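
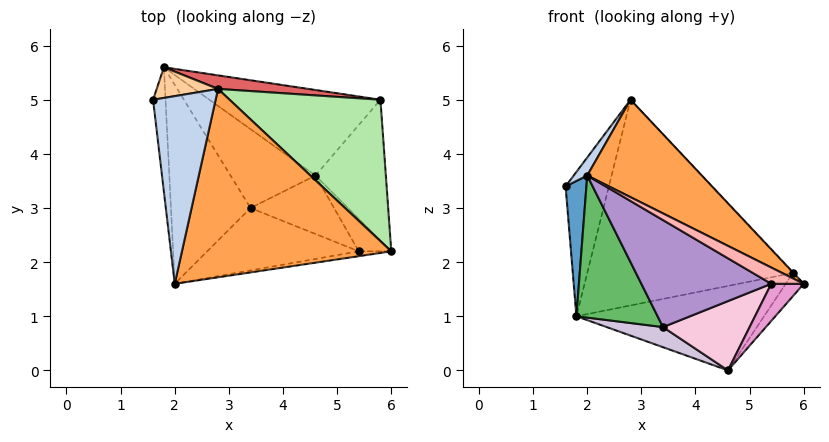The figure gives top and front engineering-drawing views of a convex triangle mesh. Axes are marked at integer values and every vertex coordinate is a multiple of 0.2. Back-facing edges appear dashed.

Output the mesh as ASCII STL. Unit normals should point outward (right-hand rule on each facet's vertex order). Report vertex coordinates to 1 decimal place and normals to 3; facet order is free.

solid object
 facet normal -0.986 -0.123 -0.113
  outer loop
   vertex 1.8 5.6 1.0
   vertex 2.0 1.6 3.6
   vertex 1.6 5.0 3.4
  endloop
 endfacet
 facet normal -0.795 -0.058 0.604
  outer loop
   vertex 2.8 5.2 5.0
   vertex 1.6 5.0 3.4
   vertex 2.0 1.6 3.6
  endloop
 endfacet
 facet normal 0.456 -0.409 0.790
  outer loop
   vertex 2.8 5.2 5.0
   vertex 2.0 1.6 3.6
   vertex 6.0 2.2 1.6
  endloop
 endfacet
 facet normal -0.403 0.895 0.190
  outer loop
   vertex 2.8 5.2 5.0
   vertex 1.8 5.6 1.0
   vertex 1.6 5.0 3.4
  endloop
 endfacet
 facet normal -0.723 -0.402 -0.562
  outer loop
   vertex 3.4 3.0 0.8
   vertex 2.0 1.6 3.6
   vertex 1.8 5.6 1.0
  endloop
 endfacet
 facet normal 0.730 0.003 0.684
  outer loop
   vertex 5.8 5.0 1.8
   vertex 2.8 5.2 5.0
   vertex 6.0 2.2 1.6
  endloop
 endfacet
 facet normal 0.135 0.989 0.065
  outer loop
   vertex 5.8 5.0 1.8
   vertex 1.8 5.6 1.0
   vertex 2.8 5.2 5.0
  endloop
 endfacet
 facet normal 0.000 -0.958 -0.287
  outer loop
   vertex 5.4 2.2 1.6
   vertex 6.0 2.2 1.6
   vertex 2.0 1.6 3.6
  endloop
 endfacet
 facet normal -0.142 -0.855 -0.499
  outer loop
   vertex 5.4 2.2 1.6
   vertex 2.0 1.6 3.6
   vertex 3.4 3.0 0.8
  endloop
 endfacet
 facet normal -0.463 -0.219 -0.859
  outer loop
   vertex 4.6 3.6 0.0
   vertex 3.4 3.0 0.8
   vertex 1.8 5.6 1.0
  endloop
 endfacet
 facet normal 0.240 0.682 -0.691
  outer loop
   vertex 4.6 3.6 0.0
   vertex 1.8 5.6 1.0
   vertex 5.8 5.0 1.8
  endloop
 endfacet
 facet normal 0.790 0.100 -0.604
  outer loop
   vertex 4.6 3.6 0.0
   vertex 5.8 5.0 1.8
   vertex 6.0 2.2 1.6
  endloop
 endfacet
 facet normal 0.000 -0.753 -0.659
  outer loop
   vertex 4.6 3.6 0.0
   vertex 6.0 2.2 1.6
   vertex 5.4 2.2 1.6
  endloop
 endfacet
 facet normal -0.048 -0.763 -0.644
  outer loop
   vertex 4.6 3.6 0.0
   vertex 5.4 2.2 1.6
   vertex 3.4 3.0 0.8
  endloop
 endfacet
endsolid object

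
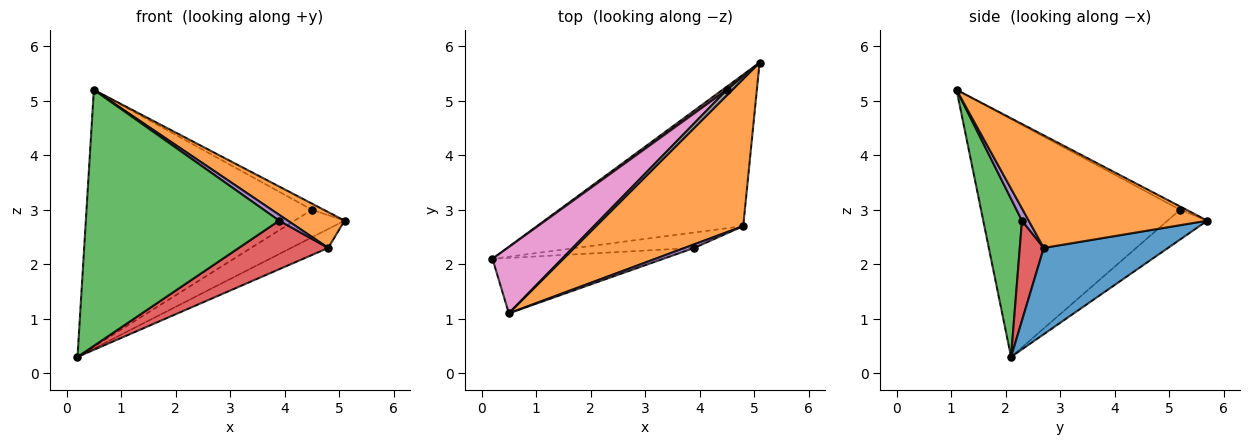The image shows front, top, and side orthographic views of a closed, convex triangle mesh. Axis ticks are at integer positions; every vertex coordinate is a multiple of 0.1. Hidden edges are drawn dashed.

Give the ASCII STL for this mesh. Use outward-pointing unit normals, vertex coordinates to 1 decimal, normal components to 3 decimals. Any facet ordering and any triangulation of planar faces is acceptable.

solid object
 facet normal 0.384 0.114 -0.916
  outer loop
   vertex 4.8 2.7 2.3
   vertex 0.2 2.1 0.3
   vertex 5.1 5.7 2.8
  endloop
 endfacet
 facet normal 0.597 -0.190 0.780
  outer loop
   vertex 4.8 2.7 2.3
   vertex 5.1 5.7 2.8
   vertex 0.5 1.1 5.2
  endloop
 endfacet
 facet normal 0.192 -0.959 -0.208
  outer loop
   vertex 3.9 2.3 2.8
   vertex 0.5 1.1 5.2
   vertex 0.2 2.1 0.3
  endloop
 endfacet
 facet normal 0.248 -0.924 -0.293
  outer loop
   vertex 3.9 2.3 2.8
   vertex 0.2 2.1 0.3
   vertex 4.8 2.7 2.3
  endloop
 endfacet
 facet normal 0.556 -0.710 0.432
  outer loop
   vertex 3.9 2.3 2.8
   vertex 4.8 2.7 2.3
   vertex 0.5 1.1 5.2
  endloop
 endfacet
 facet normal -0.619 0.780 0.091
  outer loop
   vertex 4.5 5.2 3.0
   vertex 5.1 5.7 2.8
   vertex 0.2 2.1 0.3
  endloop
 endfacet
 facet normal -0.650 0.736 0.190
  outer loop
   vertex 4.5 5.2 3.0
   vertex 0.2 2.1 0.3
   vertex 0.5 1.1 5.2
  endloop
 endfacet
 facet normal -0.374 0.695 0.614
  outer loop
   vertex 4.5 5.2 3.0
   vertex 0.5 1.1 5.2
   vertex 5.1 5.7 2.8
  endloop
 endfacet
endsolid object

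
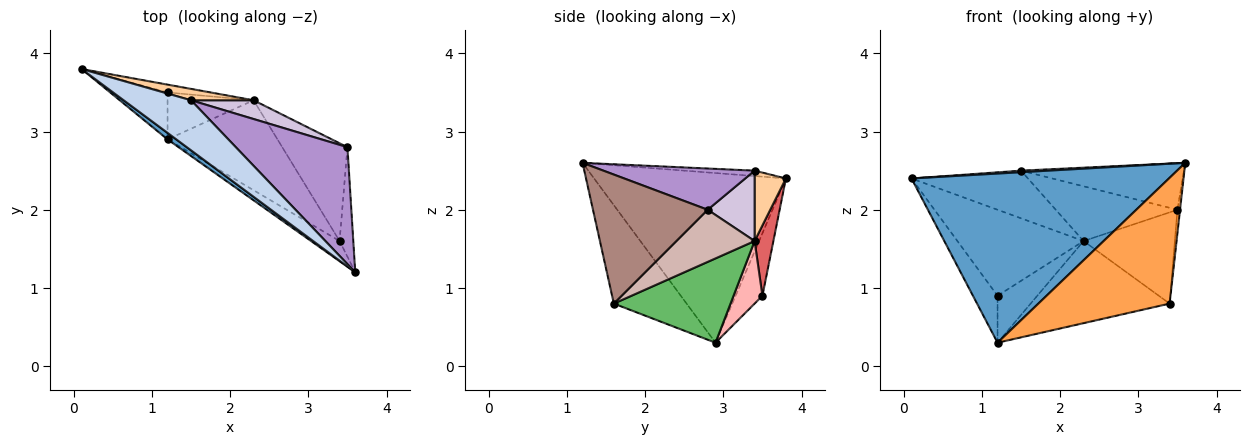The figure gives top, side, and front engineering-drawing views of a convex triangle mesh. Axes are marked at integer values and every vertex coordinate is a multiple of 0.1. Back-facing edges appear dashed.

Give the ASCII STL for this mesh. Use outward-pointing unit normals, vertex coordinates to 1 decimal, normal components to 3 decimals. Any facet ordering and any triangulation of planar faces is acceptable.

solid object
 facet normal -0.597 -0.802 0.031
  outer loop
   vertex 1.2 2.9 0.3
   vertex 3.6 1.2 2.6
   vertex 0.1 3.8 2.4
  endloop
 endfacet
 facet normal -0.080 -0.031 0.996
  outer loop
   vertex 1.5 3.4 2.5
   vertex 0.1 3.8 2.4
   vertex 3.6 1.2 2.6
  endloop
 endfacet
 facet normal -0.480 -0.866 -0.139
  outer loop
   vertex 3.4 1.6 0.8
   vertex 3.6 1.2 2.6
   vertex 1.2 2.9 0.3
  endloop
 endfacet
 facet normal 0.253 0.941 0.225
  outer loop
   vertex 2.3 3.4 1.6
   vertex 0.1 3.8 2.4
   vertex 1.5 3.4 2.5
  endloop
 endfacet
 facet normal 0.493 0.587 -0.643
  outer loop
   vertex 2.3 3.4 1.6
   vertex 3.4 1.6 0.8
   vertex 1.2 2.9 0.3
  endloop
 endfacet
 facet normal -0.611 0.560 -0.560
  outer loop
   vertex 1.2 3.5 0.9
   vertex 1.2 2.9 0.3
   vertex 0.1 3.8 2.4
  endloop
 endfacet
 facet normal 0.147 0.985 -0.090
  outer loop
   vertex 1.2 3.5 0.9
   vertex 0.1 3.8 2.4
   vertex 2.3 3.4 1.6
  endloop
 endfacet
 facet normal 0.457 0.629 -0.629
  outer loop
   vertex 1.2 3.5 0.9
   vertex 2.3 3.4 1.6
   vertex 1.2 2.9 0.3
  endloop
 endfacet
 facet normal 0.325 0.350 0.879
  outer loop
   vertex 3.5 2.8 2.0
   vertex 1.5 3.4 2.5
   vertex 3.6 1.2 2.6
  endloop
 endfacet
 facet normal 0.343 0.889 0.305
  outer loop
   vertex 3.5 2.8 2.0
   vertex 2.3 3.4 1.6
   vertex 1.5 3.4 2.5
  endloop
 endfacet
 facet normal 0.994 0.023 -0.105
  outer loop
   vertex 3.5 2.8 2.0
   vertex 3.6 1.2 2.6
   vertex 3.4 1.6 0.8
  endloop
 endfacet
 facet normal 0.505 0.589 -0.631
  outer loop
   vertex 3.5 2.8 2.0
   vertex 3.4 1.6 0.8
   vertex 2.3 3.4 1.6
  endloop
 endfacet
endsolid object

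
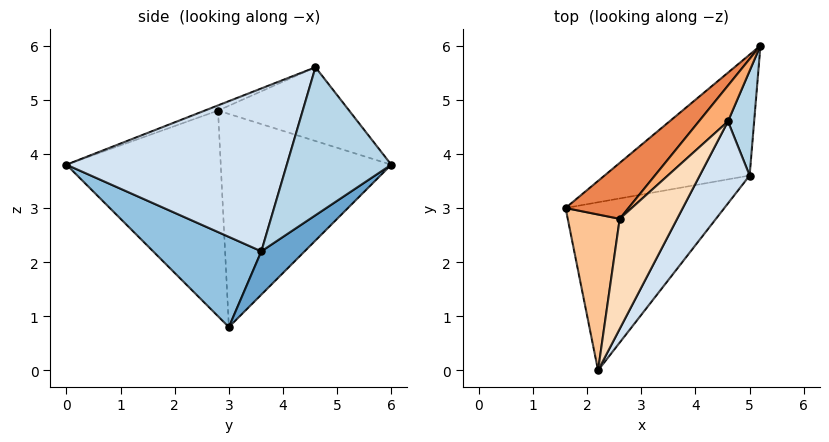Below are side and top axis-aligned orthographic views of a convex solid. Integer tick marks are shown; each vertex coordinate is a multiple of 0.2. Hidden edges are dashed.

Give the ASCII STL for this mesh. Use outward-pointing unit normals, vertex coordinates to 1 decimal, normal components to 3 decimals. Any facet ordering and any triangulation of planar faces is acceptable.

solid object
 facet normal 0.244 0.524 -0.816
  outer loop
   vertex 5.0 3.6 2.2
   vertex 1.6 3.0 0.8
   vertex 5.2 6.0 3.8
  endloop
 endfacet
 facet normal 0.391 -0.610 -0.689
  outer loop
   vertex 5.0 3.6 2.2
   vertex 2.2 0.0 3.8
   vertex 1.6 3.0 0.8
  endloop
 endfacet
 facet normal 0.966 -0.194 0.171
  outer loop
   vertex 5.0 3.6 2.2
   vertex 5.2 6.0 3.8
   vertex 4.6 4.6 5.6
  endloop
 endfacet
 facet normal 0.815 -0.523 0.250
  outer loop
   vertex 5.0 3.6 2.2
   vertex 4.6 4.6 5.6
   vertex 2.2 0.0 3.8
  endloop
 endfacet
 facet normal -0.724 0.655 0.214
  outer loop
   vertex 2.6 2.8 4.8
   vertex 5.2 6.0 3.8
   vertex 1.6 3.0 0.8
  endloop
 endfacet
 facet normal -0.702 0.657 0.277
  outer loop
   vertex 2.6 2.8 4.8
   vertex 4.6 4.6 5.6
   vertex 5.2 6.0 3.8
  endloop
 endfacet
 facet normal -0.968 0.051 0.245
  outer loop
   vertex 2.6 2.8 4.8
   vertex 1.6 3.0 0.8
   vertex 2.2 0.0 3.8
  endloop
 endfacet
 facet normal -0.085 -0.324 0.942
  outer loop
   vertex 2.6 2.8 4.8
   vertex 2.2 0.0 3.8
   vertex 4.6 4.6 5.6
  endloop
 endfacet
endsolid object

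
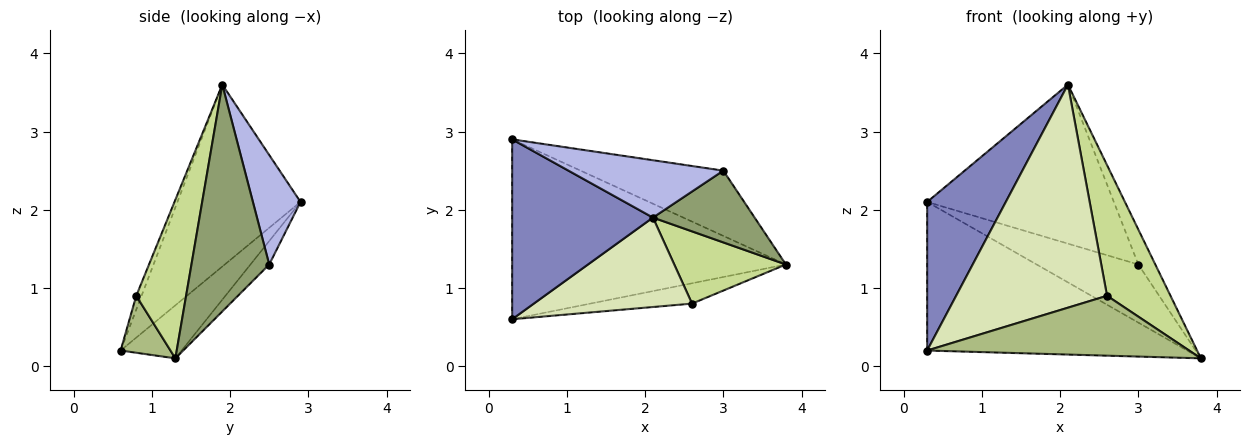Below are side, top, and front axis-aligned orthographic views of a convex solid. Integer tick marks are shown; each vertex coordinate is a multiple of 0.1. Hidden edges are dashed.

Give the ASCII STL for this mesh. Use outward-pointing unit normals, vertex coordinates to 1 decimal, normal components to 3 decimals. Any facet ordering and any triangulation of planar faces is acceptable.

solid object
 facet normal -0.148 0.630 -0.762
  outer loop
   vertex 0.3 0.6 0.2
   vertex 0.3 2.9 2.1
   vertex 3.8 1.3 0.1
  endloop
 endfacet
 facet normal -0.706 -0.451 0.546
  outer loop
   vertex 2.1 1.9 3.6
   vertex 0.3 2.9 2.1
   vertex 0.3 0.6 0.2
  endloop
 endfacet
 facet normal -0.122 0.660 -0.741
  outer loop
   vertex 3.0 2.5 1.3
   vertex 3.8 1.3 0.1
   vertex 0.3 2.9 2.1
  endloop
 endfacet
 facet normal 0.233 0.915 0.330
  outer loop
   vertex 3.0 2.5 1.3
   vertex 0.3 2.9 2.1
   vertex 2.1 1.9 3.6
  endloop
 endfacet
 facet normal 0.895 0.195 0.401
  outer loop
   vertex 3.0 2.5 1.3
   vertex 2.1 1.9 3.6
   vertex 3.8 1.3 0.1
  endloop
 endfacet
 facet normal 0.177 -0.932 -0.316
  outer loop
   vertex 2.6 0.8 0.9
   vertex 0.3 0.6 0.2
   vertex 3.8 1.3 0.1
  endloop
 endfacet
 facet normal 0.566 -0.721 0.399
  outer loop
   vertex 2.6 0.8 0.9
   vertex 3.8 1.3 0.1
   vertex 2.1 1.9 3.6
  endloop
 endfacet
 facet normal -0.033 -0.928 0.372
  outer loop
   vertex 2.6 0.8 0.9
   vertex 2.1 1.9 3.6
   vertex 0.3 0.6 0.2
  endloop
 endfacet
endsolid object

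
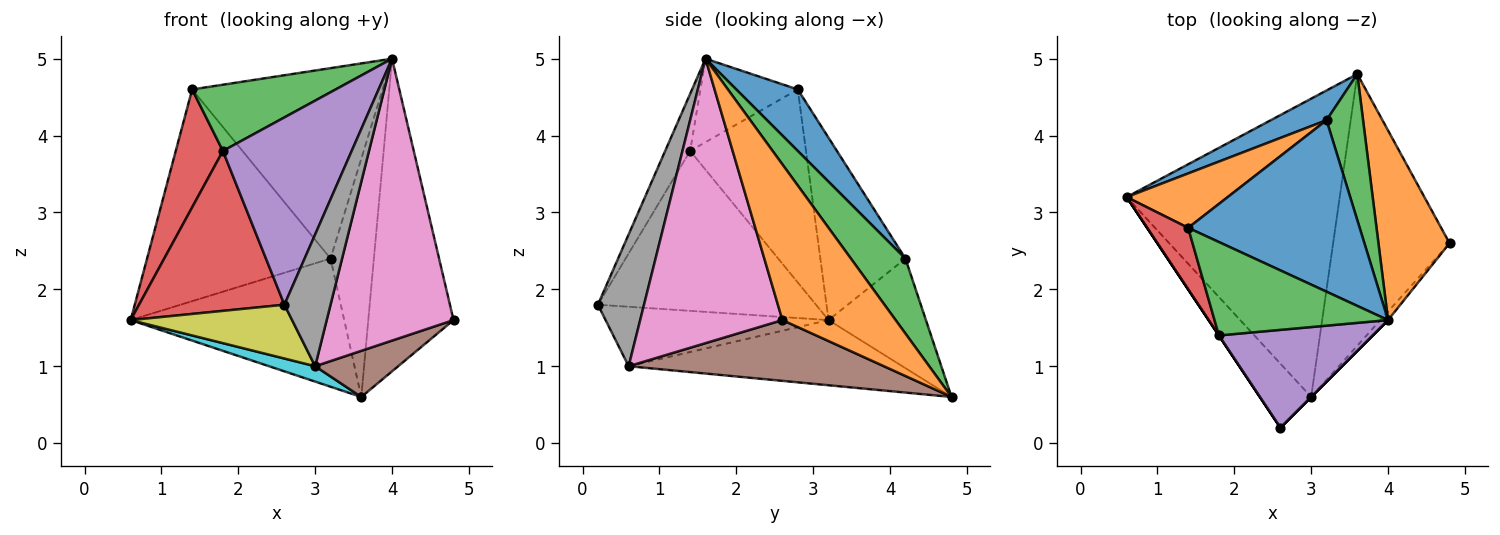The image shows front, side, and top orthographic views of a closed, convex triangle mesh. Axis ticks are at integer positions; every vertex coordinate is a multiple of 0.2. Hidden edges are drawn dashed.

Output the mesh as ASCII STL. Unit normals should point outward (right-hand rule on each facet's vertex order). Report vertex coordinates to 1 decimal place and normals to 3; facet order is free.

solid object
 facet normal -0.406 0.890 0.207
  outer loop
   vertex 3.6 4.8 0.6
   vertex 0.6 3.2 1.6
   vertex 3.2 4.2 2.4
  endloop
 endfacet
 facet normal 0.750 0.565 0.343
  outer loop
   vertex 3.6 4.8 0.6
   vertex 4.0 1.6 5.0
   vertex 4.8 2.6 1.6
  endloop
 endfacet
 facet normal 0.731 0.581 0.356
  outer loop
   vertex 3.6 4.8 0.6
   vertex 3.2 4.2 2.4
   vertex 4.0 1.6 5.0
  endloop
 endfacet
 facet normal -0.832 -0.555 0.000
  outer loop
   vertex 1.8 1.4 3.8
   vertex 0.6 3.2 1.6
   vertex 2.6 0.2 1.8
  endloop
 endfacet
 facet normal -0.169 -0.874 0.456
  outer loop
   vertex 1.8 1.4 3.8
   vertex 2.6 0.2 1.8
   vertex 4.0 1.6 5.0
  endloop
 endfacet
 facet normal 0.458 -0.149 -0.877
  outer loop
   vertex 3.0 0.6 1.0
   vertex 3.6 4.8 0.6
   vertex 4.8 2.6 1.6
  endloop
 endfacet
 facet normal 0.746 -0.665 -0.020
  outer loop
   vertex 3.0 0.6 1.0
   vertex 4.8 2.6 1.6
   vertex 4.0 1.6 5.0
  endloop
 endfacet
 facet normal 0.707 -0.707 0.000
  outer loop
   vertex 3.0 0.6 1.0
   vertex 4.0 1.6 5.0
   vertex 2.6 0.2 1.8
  endloop
 endfacet
 facet normal -0.664 -0.481 -0.572
  outer loop
   vertex 3.0 0.6 1.0
   vertex 2.6 0.2 1.8
   vertex 0.6 3.2 1.6
  endloop
 endfacet
 facet normal -0.292 -0.049 -0.955
  outer loop
   vertex 3.0 0.6 1.0
   vertex 0.6 3.2 1.6
   vertex 3.6 4.8 0.6
  endloop
 endfacet
 facet normal 0.233 0.723 0.651
  outer loop
   vertex 1.4 2.8 4.6
   vertex 4.0 1.6 5.0
   vertex 3.2 4.2 2.4
  endloop
 endfacet
 facet normal -0.410 0.884 0.227
  outer loop
   vertex 1.4 2.8 4.6
   vertex 3.2 4.2 2.4
   vertex 0.6 3.2 1.6
  endloop
 endfacet
 facet normal -0.365 -0.538 0.759
  outer loop
   vertex 1.4 2.8 4.6
   vertex 1.8 1.4 3.8
   vertex 4.0 1.6 5.0
  endloop
 endfacet
 facet normal -0.909 -0.370 0.193
  outer loop
   vertex 1.4 2.8 4.6
   vertex 0.6 3.2 1.6
   vertex 1.8 1.4 3.8
  endloop
 endfacet
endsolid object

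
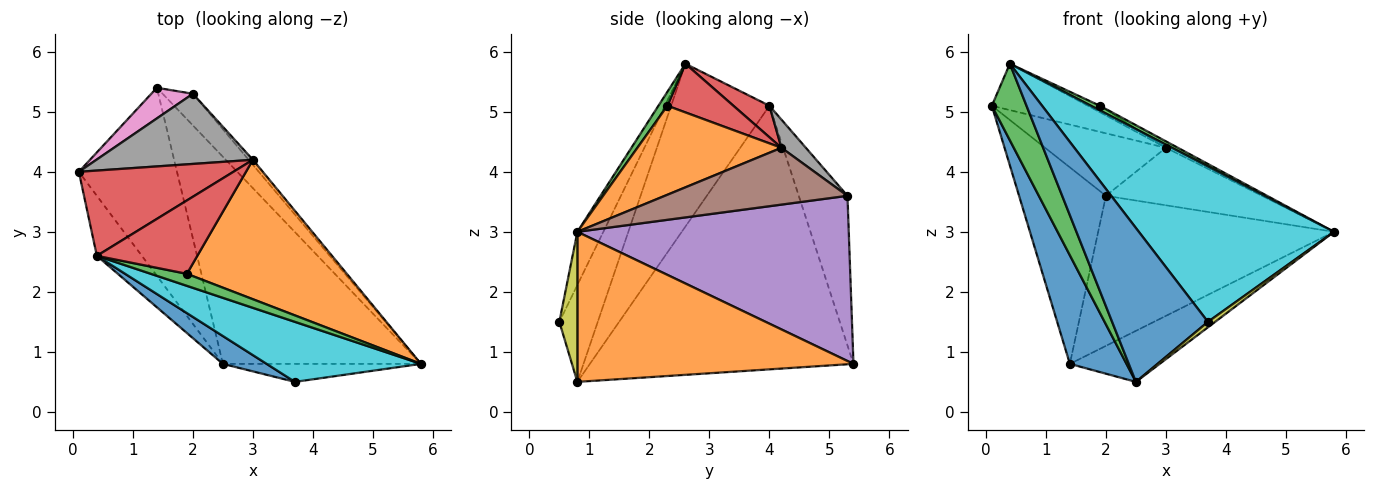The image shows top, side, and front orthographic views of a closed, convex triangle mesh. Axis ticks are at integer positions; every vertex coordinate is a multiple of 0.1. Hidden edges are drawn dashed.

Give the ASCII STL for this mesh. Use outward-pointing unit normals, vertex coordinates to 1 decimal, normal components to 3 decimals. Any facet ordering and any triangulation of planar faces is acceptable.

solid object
 facet normal -0.919 -0.197 -0.342
  outer loop
   vertex 2.5 0.8 0.5
   vertex 0.1 4.0 5.1
   vertex 1.4 5.4 0.8
  endloop
 endfacet
 facet normal 0.593 0.193 -0.782
  outer loop
   vertex 2.5 0.8 0.5
   vertex 1.4 5.4 0.8
   vertex 5.8 0.8 3.0
  endloop
 endfacet
 facet normal -0.913 -0.322 -0.252
  outer loop
   vertex 0.4 2.6 5.8
   vertex 0.1 4.0 5.1
   vertex 2.5 0.8 0.5
  endloop
 endfacet
 facet normal 0.176 0.470 0.865
  outer loop
   vertex 0.4 2.6 5.8
   vertex 3.0 4.2 4.4
   vertex 0.1 4.0 5.1
  endloop
 endfacet
 facet normal 0.748 0.650 -0.137
  outer loop
   vertex 2.0 5.3 3.6
   vertex 5.8 0.8 3.0
   vertex 1.4 5.4 0.8
  endloop
 endfacet
 facet normal 0.759 0.649 -0.057
  outer loop
   vertex 2.0 5.3 3.6
   vertex 3.0 4.2 4.4
   vertex 5.8 0.8 3.0
  endloop
 endfacet
 facet normal -0.485 0.864 0.135
  outer loop
   vertex 2.0 5.3 3.6
   vertex 1.4 5.4 0.8
   vertex 0.1 4.0 5.1
  endloop
 endfacet
 facet normal 0.133 0.659 0.740
  outer loop
   vertex 2.0 5.3 3.6
   vertex 0.1 4.0 5.1
   vertex 3.0 4.2 4.4
  endloop
 endfacet
 facet normal 0.587 -0.235 -0.775
  outer loop
   vertex 3.7 0.5 1.5
   vertex 2.5 0.8 0.5
   vertex 5.8 0.8 3.0
  endloop
 endfacet
 facet normal -0.123 -0.926 0.358
  outer loop
   vertex 3.7 0.5 1.5
   vertex 5.8 0.8 3.0
   vertex 0.4 2.6 5.8
  endloop
 endfacet
 facet normal -0.367 -0.915 0.166
  outer loop
   vertex 3.7 0.5 1.5
   vertex 0.4 2.6 5.8
   vertex 2.5 0.8 0.5
  endloop
 endfacet
 facet normal 0.486 0.040 0.873
  outer loop
   vertex 1.9 2.3 5.1
   vertex 5.8 0.8 3.0
   vertex 3.0 4.2 4.4
  endloop
 endfacet
 facet normal 0.341 -0.341 0.876
  outer loop
   vertex 1.9 2.3 5.1
   vertex 0.4 2.6 5.8
   vertex 5.8 0.8 3.0
  endloop
 endfacet
 facet normal 0.434 0.079 0.897
  outer loop
   vertex 1.9 2.3 5.1
   vertex 3.0 4.2 4.4
   vertex 0.4 2.6 5.8
  endloop
 endfacet
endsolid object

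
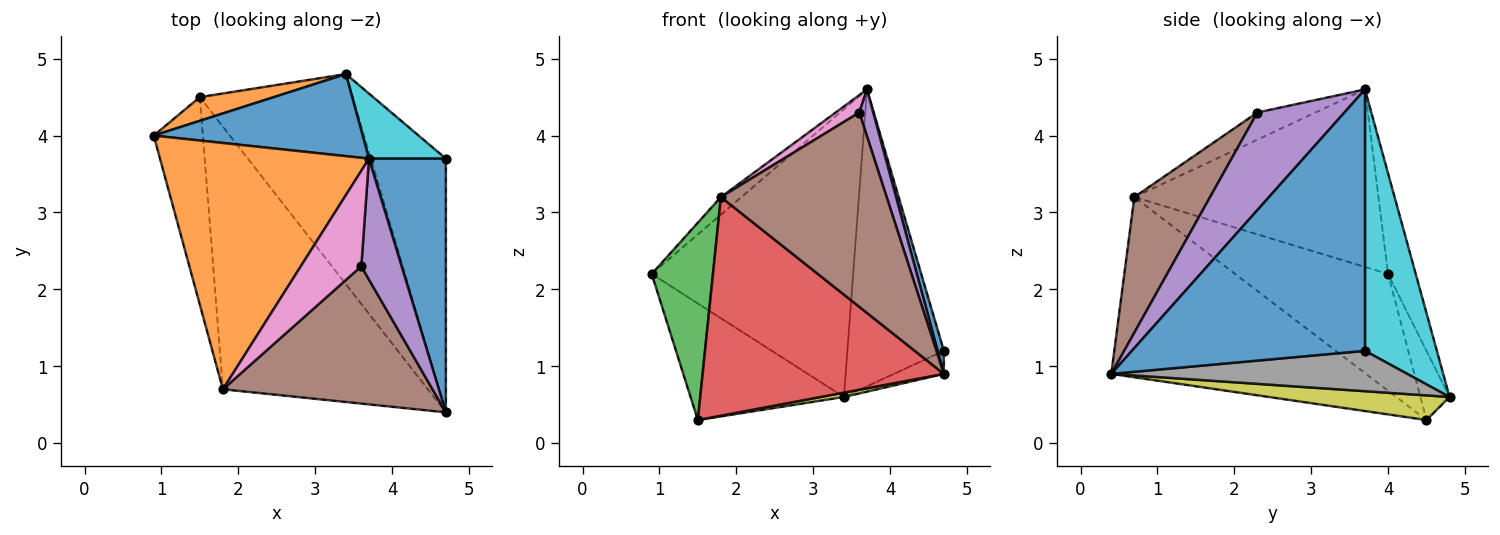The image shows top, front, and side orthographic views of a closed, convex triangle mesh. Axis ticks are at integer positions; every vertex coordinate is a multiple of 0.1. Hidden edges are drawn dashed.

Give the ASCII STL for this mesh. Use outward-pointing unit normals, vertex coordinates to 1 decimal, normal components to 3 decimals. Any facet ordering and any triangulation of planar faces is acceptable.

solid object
 facet normal 0.959 -0.026 0.282
  outer loop
   vertex 3.7 3.7 4.6
   vertex 4.7 0.4 0.9
   vertex 4.7 3.7 1.2
  endloop
 endfacet
 facet normal -0.646 0.054 0.761
  outer loop
   vertex 1.8 0.7 3.2
   vertex 3.7 3.7 4.6
   vertex 0.9 4.0 2.2
  endloop
 endfacet
 facet normal -0.865 -0.346 -0.364
  outer loop
   vertex 1.5 4.5 0.3
   vertex 1.8 0.7 3.2
   vertex 0.9 4.0 2.2
  endloop
 endfacet
 facet normal -0.560 -0.530 -0.637
  outer loop
   vertex 1.5 4.5 0.3
   vertex 4.7 0.4 0.9
   vertex 1.8 0.7 3.2
  endloop
 endfacet
 facet normal 0.914 -0.146 0.378
  outer loop
   vertex 3.6 2.3 4.3
   vertex 4.7 0.4 0.9
   vertex 3.7 3.7 4.6
  endloop
 endfacet
 facet normal 0.350 -0.765 0.541
  outer loop
   vertex 3.6 2.3 4.3
   vertex 1.8 0.7 3.2
   vertex 4.7 0.4 0.9
  endloop
 endfacet
 facet normal -0.404 -0.164 0.900
  outer loop
   vertex 3.6 2.3 4.3
   vertex 3.7 3.7 4.6
   vertex 1.8 0.7 3.2
  endloop
 endfacet
 facet normal 0.473 0.080 -0.878
  outer loop
   vertex 3.4 4.8 0.6
   vertex 4.7 3.7 1.2
   vertex 4.7 0.4 0.9
  endloop
 endfacet
 facet normal 0.159 -0.020 -0.987
  outer loop
   vertex 3.4 4.8 0.6
   vertex 4.7 0.4 0.9
   vertex 1.5 4.5 0.3
  endloop
 endfacet
 facet normal 0.588 0.790 0.173
  outer loop
   vertex 3.4 4.8 0.6
   vertex 3.7 3.7 4.6
   vertex 4.7 3.7 1.2
  endloop
 endfacet
 facet normal -0.131 0.953 0.272
  outer loop
   vertex 3.4 4.8 0.6
   vertex 0.9 4.0 2.2
   vertex 3.7 3.7 4.6
  endloop
 endfacet
 facet normal -0.183 0.963 0.196
  outer loop
   vertex 3.4 4.8 0.6
   vertex 1.5 4.5 0.3
   vertex 0.9 4.0 2.2
  endloop
 endfacet
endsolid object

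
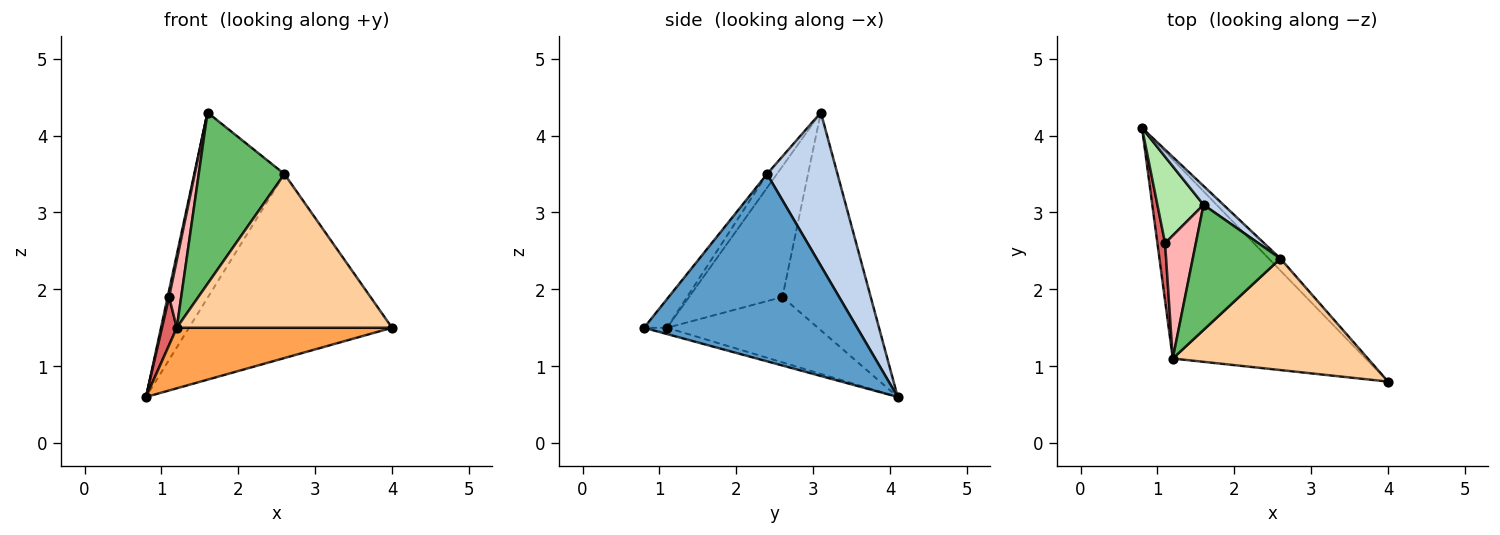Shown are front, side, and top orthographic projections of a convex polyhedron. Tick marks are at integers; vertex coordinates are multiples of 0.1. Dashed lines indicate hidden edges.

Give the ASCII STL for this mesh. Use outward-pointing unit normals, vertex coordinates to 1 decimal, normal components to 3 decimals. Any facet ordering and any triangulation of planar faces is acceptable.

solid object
 facet normal 0.723 0.689 -0.045
  outer loop
   vertex 2.6 2.4 3.5
   vertex 4.0 0.8 1.5
   vertex 0.8 4.1 0.6
  endloop
 endfacet
 facet normal 0.614 0.786 0.080
  outer loop
   vertex 2.6 2.4 3.5
   vertex 0.8 4.1 0.6
   vertex 1.6 3.1 4.3
  endloop
 endfacet
 facet normal -0.031 -0.291 -0.956
  outer loop
   vertex 1.2 1.1 1.5
   vertex 0.8 4.1 0.6
   vertex 4.0 0.8 1.5
  endloop
 endfacet
 facet normal -0.086 -0.807 0.585
  outer loop
   vertex 1.2 1.1 1.5
   vertex 4.0 0.8 1.5
   vertex 2.6 2.4 3.5
  endloop
 endfacet
 facet normal -0.093 -0.804 0.587
  outer loop
   vertex 1.2 1.1 1.5
   vertex 2.6 2.4 3.5
   vertex 1.6 3.1 4.3
  endloop
 endfacet
 facet normal -0.978 -0.016 0.207
  outer loop
   vertex 1.1 2.6 1.9
   vertex 1.6 3.1 4.3
   vertex 0.8 4.1 0.6
  endloop
 endfacet
 facet normal -0.988 -0.097 0.116
  outer loop
   vertex 1.1 2.6 1.9
   vertex 0.8 4.1 0.6
   vertex 1.2 1.1 1.5
  endloop
 endfacet
 facet normal -0.966 -0.125 0.227
  outer loop
   vertex 1.1 2.6 1.9
   vertex 1.2 1.1 1.5
   vertex 1.6 3.1 4.3
  endloop
 endfacet
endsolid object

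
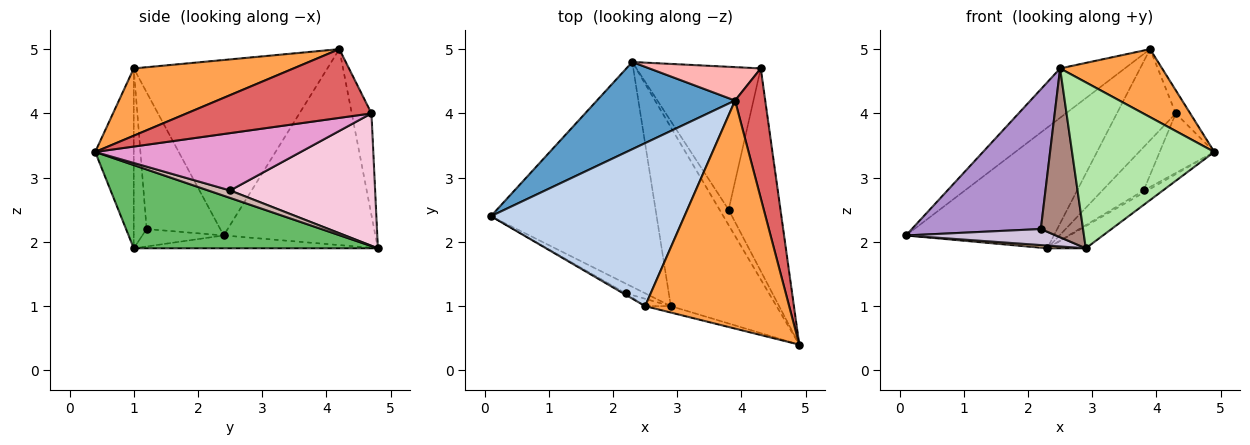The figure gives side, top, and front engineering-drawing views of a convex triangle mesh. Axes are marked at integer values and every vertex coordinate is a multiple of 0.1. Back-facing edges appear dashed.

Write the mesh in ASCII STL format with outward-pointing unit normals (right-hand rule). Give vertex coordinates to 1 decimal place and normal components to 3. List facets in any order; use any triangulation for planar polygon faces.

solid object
 facet normal -0.639 0.623 0.451
  outer loop
   vertex 2.3 4.8 1.9
   vertex 0.1 2.4 2.1
   vertex 3.9 4.2 5.0
  endloop
 endfacet
 facet normal -0.655 0.219 0.723
  outer loop
   vertex 2.5 1.0 4.7
   vertex 3.9 4.2 5.0
   vertex 0.1 2.4 2.1
  endloop
 endfacet
 facet normal 0.409 -0.261 0.875
  outer loop
   vertex 2.5 1.0 4.7
   vertex 4.9 0.4 3.4
   vertex 3.9 4.2 5.0
  endloop
 endfacet
 facet normal -0.077 -0.012 -0.997
  outer loop
   vertex 2.9 1.0 1.9
   vertex 0.1 2.4 2.1
   vertex 2.3 4.8 1.9
  endloop
 endfacet
 facet normal 0.616 0.097 -0.782
  outer loop
   vertex 2.9 1.0 1.9
   vertex 2.3 4.8 1.9
   vertex 4.9 0.4 3.4
  endloop
 endfacet
 facet normal -0.261 -0.965 -0.037
  outer loop
   vertex 2.9 1.0 1.9
   vertex 4.9 0.4 3.4
   vertex 2.5 1.0 4.7
  endloop
 endfacet
 facet normal 0.913 0.071 0.401
  outer loop
   vertex 4.3 4.7 4.0
   vertex 3.9 4.2 5.0
   vertex 4.9 0.4 3.4
  endloop
 endfacet
 facet normal -0.300 0.896 0.328
  outer loop
   vertex 4.3 4.7 4.0
   vertex 2.3 4.8 1.9
   vertex 3.9 4.2 5.0
  endloop
 endfacet
 facet normal -0.496 -0.868 -0.010
  outer loop
   vertex 2.2 1.2 2.2
   vertex 2.5 1.0 4.7
   vertex 0.1 2.4 2.1
  endloop
 endfacet
 facet normal -0.422 -0.777 -0.466
  outer loop
   vertex 2.2 1.2 2.2
   vertex 0.1 2.4 2.1
   vertex 2.9 1.0 1.9
  endloop
 endfacet
 facet normal -0.291 -0.956 -0.042
  outer loop
   vertex 2.2 1.2 2.2
   vertex 2.9 1.0 1.9
   vertex 2.5 1.0 4.7
  endloop
 endfacet
 facet normal 0.631 0.111 -0.767
  outer loop
   vertex 3.8 2.5 2.8
   vertex 4.9 0.4 3.4
   vertex 2.3 4.8 1.9
  endloop
 endfacet
 facet normal 0.728 0.193 -0.658
  outer loop
   vertex 3.8 2.5 2.8
   vertex 4.3 4.7 4.0
   vertex 4.9 0.4 3.4
  endloop
 endfacet
 facet normal 0.714 0.203 -0.670
  outer loop
   vertex 3.8 2.5 2.8
   vertex 2.3 4.8 1.9
   vertex 4.3 4.7 4.0
  endloop
 endfacet
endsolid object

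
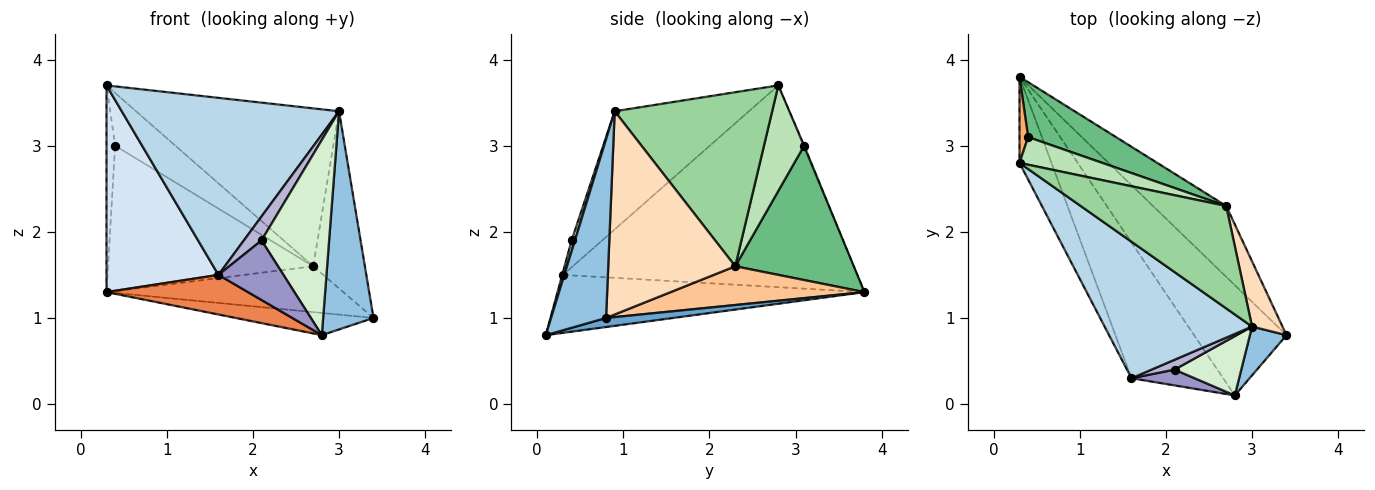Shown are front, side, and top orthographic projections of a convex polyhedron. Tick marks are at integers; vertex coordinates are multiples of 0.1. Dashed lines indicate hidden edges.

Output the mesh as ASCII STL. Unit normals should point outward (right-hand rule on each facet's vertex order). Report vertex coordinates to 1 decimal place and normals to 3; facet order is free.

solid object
 facet normal 0.096 0.197 -0.976
  outer loop
   vertex 0.3 3.8 1.3
   vertex 3.4 0.8 1.0
   vertex 2.8 0.1 0.8
  endloop
 endfacet
 facet normal 0.729 -0.668 0.149
  outer loop
   vertex 3.0 0.9 3.4
   vertex 2.8 0.1 0.8
   vertex 3.4 0.8 1.0
  endloop
 endfacet
 facet normal -0.440 -0.711 0.549
  outer loop
   vertex 1.6 0.3 1.5
   vertex 3.0 0.9 3.4
   vertex 0.3 2.8 3.7
  endloop
 endfacet
 facet normal -0.925 -0.352 -0.147
  outer loop
   vertex 1.6 0.3 1.5
   vertex 0.3 2.8 3.7
   vertex 0.3 3.8 1.3
  endloop
 endfacet
 facet normal -0.519 -0.240 -0.821
  outer loop
   vertex 1.6 0.3 1.5
   vertex 0.3 3.8 1.3
   vertex 2.8 0.1 0.8
  endloop
 endfacet
 facet normal -0.077 0.920 0.383
  outer loop
   vertex 0.4 3.1 3.0
   vertex 0.3 3.8 1.3
   vertex 0.3 2.8 3.7
  endloop
 endfacet
 facet normal 0.406 0.496 -0.767
  outer loop
   vertex 2.7 2.3 1.6
   vertex 3.4 0.8 1.0
   vertex 0.3 3.8 1.3
  endloop
 endfacet
 facet normal 0.918 0.373 0.137
  outer loop
   vertex 2.7 2.3 1.6
   vertex 3.0 0.9 3.4
   vertex 3.4 0.8 1.0
  endloop
 endfacet
 facet normal 0.475 0.823 0.311
  outer loop
   vertex 2.7 2.3 1.6
   vertex 0.3 3.8 1.3
   vertex 0.4 3.1 3.0
  endloop
 endfacet
 facet normal 0.546 0.703 0.456
  outer loop
   vertex 2.7 2.3 1.6
   vertex 0.3 2.8 3.7
   vertex 3.0 0.9 3.4
  endloop
 endfacet
 facet normal 0.509 0.763 0.400
  outer loop
   vertex 2.7 2.3 1.6
   vertex 0.4 3.1 3.0
   vertex 0.3 2.8 3.7
  endloop
 endfacet
 facet normal 0.047 -0.956 0.290
  outer loop
   vertex 2.1 0.4 1.9
   vertex 2.8 0.1 0.8
   vertex 3.0 0.9 3.4
  endloop
 endfacet
 facet normal -0.012 -0.967 0.256
  outer loop
   vertex 2.1 0.4 1.9
   vertex 1.6 0.3 1.5
   vertex 2.8 0.1 0.8
  endloop
 endfacet
 facet normal -0.118 -0.919 0.377
  outer loop
   vertex 2.1 0.4 1.9
   vertex 3.0 0.9 3.4
   vertex 1.6 0.3 1.5
  endloop
 endfacet
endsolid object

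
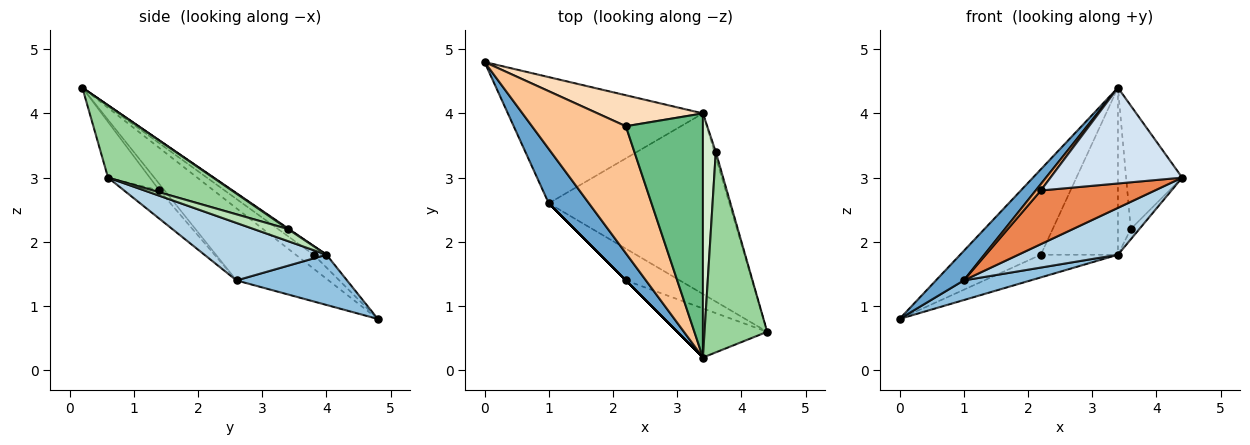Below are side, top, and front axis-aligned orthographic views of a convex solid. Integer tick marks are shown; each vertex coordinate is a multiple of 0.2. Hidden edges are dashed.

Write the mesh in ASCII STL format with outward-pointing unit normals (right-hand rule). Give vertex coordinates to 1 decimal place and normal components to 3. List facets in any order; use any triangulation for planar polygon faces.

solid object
 facet normal -0.844 -0.255 0.471
  outer loop
   vertex 1.0 2.6 1.4
   vertex 3.4 0.2 4.4
   vertex 0.0 4.8 0.8
  endloop
 endfacet
 facet normal 0.247 -0.149 -0.958
  outer loop
   vertex 3.4 4.0 1.8
   vertex 1.0 2.6 1.4
   vertex 0.0 4.8 0.8
  endloop
 endfacet
 facet normal 0.294 -0.240 -0.925
  outer loop
   vertex 3.4 4.0 1.8
   vertex 4.4 0.6 3.0
   vertex 1.0 2.6 1.4
  endloop
 endfacet
 facet normal -0.272 -0.857 -0.439
  outer loop
   vertex 2.2 1.4 2.8
   vertex 4.4 0.6 3.0
   vertex 3.4 0.2 4.4
  endloop
 endfacet
 facet normal -0.258 -0.832 -0.492
  outer loop
   vertex 2.2 1.4 2.8
   vertex 1.0 2.6 1.4
   vertex 4.4 0.6 3.0
  endloop
 endfacet
 facet normal -0.707 -0.707 0.000
  outer loop
   vertex 2.2 1.4 2.8
   vertex 3.4 0.2 4.4
   vertex 1.0 2.6 1.4
  endloop
 endfacet
 facet normal -0.123 0.554 0.824
  outer loop
   vertex 2.2 3.8 1.8
   vertex 0.0 4.8 0.8
   vertex 3.4 0.2 4.4
  endloop
 endfacet
 facet normal -0.098 0.588 0.803
  outer loop
   vertex 2.2 3.8 1.8
   vertex 3.4 4.0 1.8
   vertex 0.0 4.8 0.8
  endloop
 endfacet
 facet normal -0.094 0.562 0.822
  outer loop
   vertex 2.2 3.8 1.8
   vertex 3.4 0.2 4.4
   vertex 3.4 4.0 1.8
  endloop
 endfacet
 facet normal 0.701 0.374 0.607
  outer loop
   vertex 3.6 3.4 2.2
   vertex 3.4 0.2 4.4
   vertex 4.4 0.6 3.0
  endloop
 endfacet
 facet normal 0.963 0.241 -0.120
  outer loop
   vertex 3.6 3.4 2.2
   vertex 4.4 0.6 3.0
   vertex 3.4 4.0 1.8
  endloop
 endfacet
 facet normal 0.043 0.564 0.825
  outer loop
   vertex 3.6 3.4 2.2
   vertex 3.4 4.0 1.8
   vertex 3.4 0.2 4.4
  endloop
 endfacet
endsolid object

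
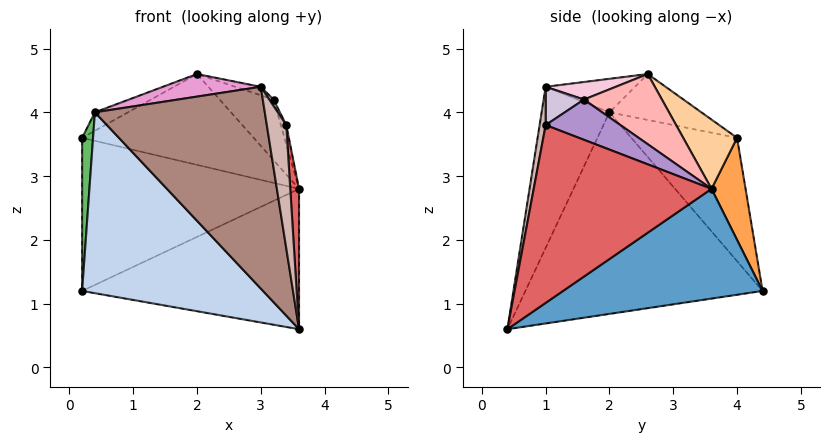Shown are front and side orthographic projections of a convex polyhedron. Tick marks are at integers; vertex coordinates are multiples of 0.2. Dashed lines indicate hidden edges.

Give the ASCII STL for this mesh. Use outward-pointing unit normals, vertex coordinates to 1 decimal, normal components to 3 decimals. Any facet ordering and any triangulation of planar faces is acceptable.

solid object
 facet normal 0.462 0.502 -0.731
  outer loop
   vertex 3.6 0.4 0.6
   vertex 0.2 4.4 1.2
   vertex 3.6 3.6 2.8
  endloop
 endfacet
 facet normal -0.722 -0.550 -0.420
  outer loop
   vertex 0.4 2.0 4.0
   vertex 0.2 4.4 1.2
   vertex 3.6 0.4 0.6
  endloop
 endfacet
 facet normal 0.153 0.975 0.162
  outer loop
   vertex 0.2 4.0 3.6
   vertex 3.6 3.6 2.8
   vertex 0.2 4.4 1.2
  endloop
 endfacet
 facet normal 0.234 0.746 0.623
  outer loop
   vertex 0.2 4.0 3.6
   vertex 2.0 2.6 4.6
   vertex 3.6 3.6 2.8
  endloop
 endfacet
 facet normal -0.995 -0.103 -0.017
  outer loop
   vertex 0.2 4.0 3.6
   vertex 0.2 4.4 1.2
   vertex 0.4 2.0 4.0
  endloop
 endfacet
 facet normal -0.394 0.142 0.908
  outer loop
   vertex 0.2 4.0 3.6
   vertex 0.4 2.0 4.0
   vertex 2.0 2.6 4.6
  endloop
 endfacet
 facet normal 0.996 -0.049 0.071
  outer loop
   vertex 3.4 1.0 3.8
   vertex 3.6 0.4 0.6
   vertex 3.6 3.6 2.8
  endloop
 endfacet
 facet normal 0.568 0.393 0.723
  outer loop
   vertex 3.2 1.6 4.2
   vertex 3.6 3.6 2.8
   vertex 2.0 2.6 4.6
  endloop
 endfacet
 facet normal 0.929 0.068 0.363
  outer loop
   vertex 3.2 1.6 4.2
   vertex 3.4 1.0 3.8
   vertex 3.6 3.6 2.8
  endloop
 endfacet
 facet normal 0.829 -0.092 0.552
  outer loop
   vertex 3.0 1.0 4.4
   vertex 3.4 1.0 3.8
   vertex 3.2 1.6 4.2
  endloop
 endfacet
 facet normal -0.369 -0.925 0.088
  outer loop
   vertex 3.0 1.0 4.4
   vertex 0.4 2.0 4.0
   vertex 3.6 0.4 0.6
  endloop
 endfacet
 facet normal 0.291 -0.937 0.194
  outer loop
   vertex 3.0 1.0 4.4
   vertex 3.6 0.4 0.6
   vertex 3.4 1.0 3.8
  endloop
 endfacet
 facet normal -0.247 -0.271 0.930
  outer loop
   vertex 3.0 1.0 4.4
   vertex 2.0 2.6 4.6
   vertex 0.4 2.0 4.0
  endloop
 endfacet
 facet normal 0.426 0.155 0.891
  outer loop
   vertex 3.0 1.0 4.4
   vertex 3.2 1.6 4.2
   vertex 2.0 2.6 4.6
  endloop
 endfacet
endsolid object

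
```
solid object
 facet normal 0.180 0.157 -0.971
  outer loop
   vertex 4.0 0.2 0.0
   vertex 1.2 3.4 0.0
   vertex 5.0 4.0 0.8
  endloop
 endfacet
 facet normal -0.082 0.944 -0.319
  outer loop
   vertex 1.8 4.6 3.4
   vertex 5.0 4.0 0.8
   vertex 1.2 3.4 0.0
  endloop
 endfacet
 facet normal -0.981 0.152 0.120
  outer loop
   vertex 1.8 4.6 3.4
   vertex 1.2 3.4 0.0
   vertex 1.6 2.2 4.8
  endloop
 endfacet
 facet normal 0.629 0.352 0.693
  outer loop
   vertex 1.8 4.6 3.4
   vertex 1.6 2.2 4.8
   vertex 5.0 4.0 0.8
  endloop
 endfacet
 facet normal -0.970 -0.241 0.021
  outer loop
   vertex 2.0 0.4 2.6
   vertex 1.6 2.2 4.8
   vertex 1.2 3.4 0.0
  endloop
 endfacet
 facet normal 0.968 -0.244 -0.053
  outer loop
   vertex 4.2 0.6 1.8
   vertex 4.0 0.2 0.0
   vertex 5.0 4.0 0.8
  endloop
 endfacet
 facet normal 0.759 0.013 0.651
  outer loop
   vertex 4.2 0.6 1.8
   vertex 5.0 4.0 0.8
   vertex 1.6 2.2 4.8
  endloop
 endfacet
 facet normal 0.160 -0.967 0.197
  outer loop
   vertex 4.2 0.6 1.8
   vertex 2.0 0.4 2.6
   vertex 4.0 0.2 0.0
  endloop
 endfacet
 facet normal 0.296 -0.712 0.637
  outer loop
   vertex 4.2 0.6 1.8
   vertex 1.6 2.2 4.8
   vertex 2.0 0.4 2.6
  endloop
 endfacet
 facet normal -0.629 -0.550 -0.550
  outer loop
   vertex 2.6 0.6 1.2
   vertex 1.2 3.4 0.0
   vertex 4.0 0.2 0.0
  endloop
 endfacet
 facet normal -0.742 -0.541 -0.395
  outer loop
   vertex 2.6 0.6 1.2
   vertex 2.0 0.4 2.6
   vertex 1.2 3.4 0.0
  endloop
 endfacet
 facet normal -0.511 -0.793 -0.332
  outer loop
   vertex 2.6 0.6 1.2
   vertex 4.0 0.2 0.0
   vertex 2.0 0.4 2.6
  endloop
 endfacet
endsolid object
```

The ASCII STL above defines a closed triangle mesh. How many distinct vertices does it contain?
8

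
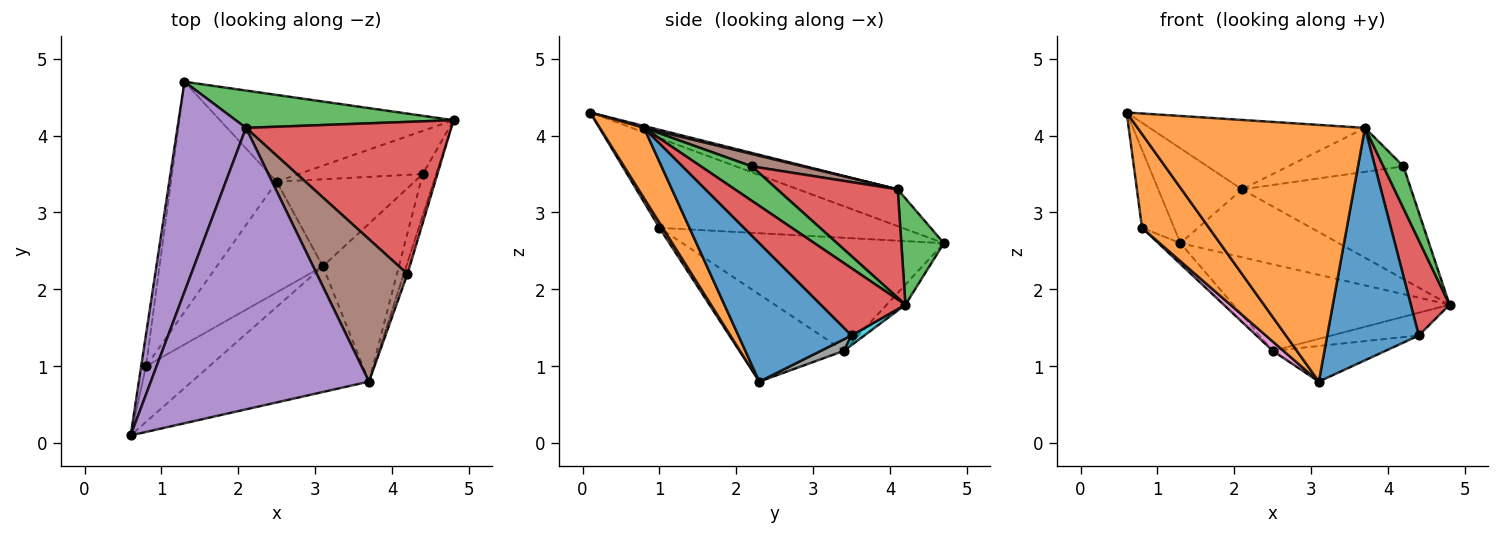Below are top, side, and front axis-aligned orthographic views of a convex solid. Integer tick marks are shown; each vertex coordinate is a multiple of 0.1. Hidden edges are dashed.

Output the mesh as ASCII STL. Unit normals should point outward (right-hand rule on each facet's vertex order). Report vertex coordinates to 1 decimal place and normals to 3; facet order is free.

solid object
 facet normal -0.990 0.131 -0.053
  outer loop
   vertex 0.8 1.0 2.8
   vertex 0.6 0.1 4.3
   vertex 1.3 4.7 2.6
  endloop
 endfacet
 facet normal 0.042 -0.859 -0.510
  outer loop
   vertex 0.8 1.0 2.8
   vertex 3.1 2.3 0.8
   vertex 0.6 0.1 4.3
  endloop
 endfacet
 facet normal 0.229 0.853 0.469
  outer loop
   vertex 2.1 4.1 3.3
   vertex 4.8 4.2 1.8
   vertex 1.3 4.7 2.6
  endloop
 endfacet
 facet normal 0.391 0.548 0.739
  outer loop
   vertex 2.1 4.1 3.3
   vertex 4.2 2.2 3.6
   vertex 4.8 4.2 1.8
  endloop
 endfacet
 facet normal -0.439 0.369 0.819
  outer loop
   vertex 2.1 4.1 3.3
   vertex 1.3 4.7 2.6
   vertex 0.6 0.1 4.3
  endloop
 endfacet
 facet normal -0.729 0.062 -0.682
  outer loop
   vertex 2.5 3.4 1.2
   vertex 0.8 1.0 2.8
   vertex 1.3 4.7 2.6
  endloop
 endfacet
 facet normal -0.634 -0.065 -0.771
  outer loop
   vertex 2.5 3.4 1.2
   vertex 3.1 2.3 0.8
   vertex 0.8 1.0 2.8
  endloop
 endfacet
 facet normal 0.077 0.378 -0.923
  outer loop
   vertex 2.5 3.4 1.2
   vertex 4.4 3.5 1.4
   vertex 3.1 2.3 0.8
  endloop
 endfacet
 facet normal -0.061 0.705 -0.707
  outer loop
   vertex 2.5 3.4 1.2
   vertex 1.3 4.7 2.6
   vertex 4.8 4.2 1.8
  endloop
 endfacet
 facet normal 0.068 0.465 -0.883
  outer loop
   vertex 2.5 3.4 1.2
   vertex 4.8 4.2 1.8
   vertex 4.4 3.5 1.4
  endloop
 endfacet
 facet normal 0.715 -0.578 -0.393
  outer loop
   vertex 3.7 0.8 4.1
   vertex 3.1 2.3 0.8
   vertex 4.4 3.5 1.4
  endloop
 endfacet
 facet normal 0.172 -0.885 -0.433
  outer loop
   vertex 3.7 0.8 4.1
   vertex 0.6 0.1 4.3
   vertex 3.1 2.3 0.8
  endloop
 endfacet
 facet normal 0.926 -0.365 -0.097
  outer loop
   vertex 3.7 0.8 4.1
   vertex 4.8 4.2 1.8
   vertex 4.2 2.2 3.6
  endloop
 endfacet
 facet normal 0.895 -0.410 -0.178
  outer loop
   vertex 3.7 0.8 4.1
   vertex 4.4 3.5 1.4
   vertex 4.8 4.2 1.8
  endloop
 endfacet
 facet normal 0.009 0.240 0.971
  outer loop
   vertex 3.7 0.8 4.1
   vertex 2.1 4.1 3.3
   vertex 0.6 0.1 4.3
  endloop
 endfacet
 facet normal 0.129 0.292 0.948
  outer loop
   vertex 3.7 0.8 4.1
   vertex 4.2 2.2 3.6
   vertex 2.1 4.1 3.3
  endloop
 endfacet
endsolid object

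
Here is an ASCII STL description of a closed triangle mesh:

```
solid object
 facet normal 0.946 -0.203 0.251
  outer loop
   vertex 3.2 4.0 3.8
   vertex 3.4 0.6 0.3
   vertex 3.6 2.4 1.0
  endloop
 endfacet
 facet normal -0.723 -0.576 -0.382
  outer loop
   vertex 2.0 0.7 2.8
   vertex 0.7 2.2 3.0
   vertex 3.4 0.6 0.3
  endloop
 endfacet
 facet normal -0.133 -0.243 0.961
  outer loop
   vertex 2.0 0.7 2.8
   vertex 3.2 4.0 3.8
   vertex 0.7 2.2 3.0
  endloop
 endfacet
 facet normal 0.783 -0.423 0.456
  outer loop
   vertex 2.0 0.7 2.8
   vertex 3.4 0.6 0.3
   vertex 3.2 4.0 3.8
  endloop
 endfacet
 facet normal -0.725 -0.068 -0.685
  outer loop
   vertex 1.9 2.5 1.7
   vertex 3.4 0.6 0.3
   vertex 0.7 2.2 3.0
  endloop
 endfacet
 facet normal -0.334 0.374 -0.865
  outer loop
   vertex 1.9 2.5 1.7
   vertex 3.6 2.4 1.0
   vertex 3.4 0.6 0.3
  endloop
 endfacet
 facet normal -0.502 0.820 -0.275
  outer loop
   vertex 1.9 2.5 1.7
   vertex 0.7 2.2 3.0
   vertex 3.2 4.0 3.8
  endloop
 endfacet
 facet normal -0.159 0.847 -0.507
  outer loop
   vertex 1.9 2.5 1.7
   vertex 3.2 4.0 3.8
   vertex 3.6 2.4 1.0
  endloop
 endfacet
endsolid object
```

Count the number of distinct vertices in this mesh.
6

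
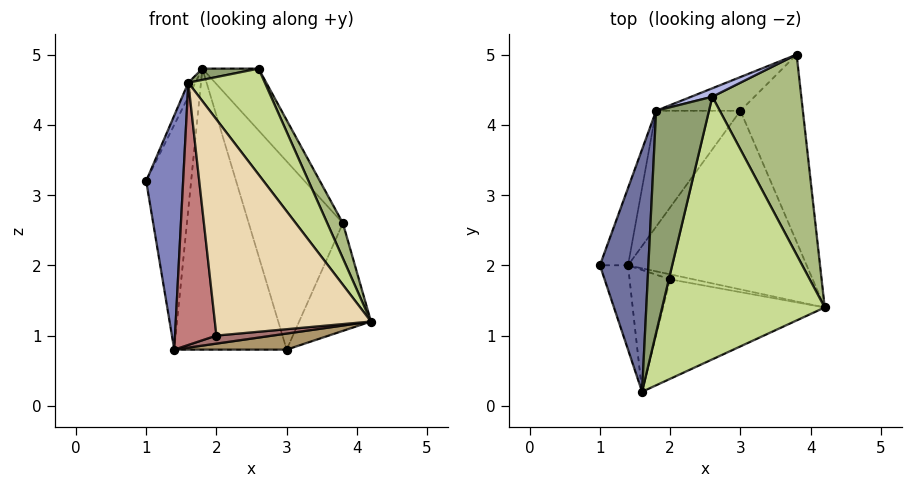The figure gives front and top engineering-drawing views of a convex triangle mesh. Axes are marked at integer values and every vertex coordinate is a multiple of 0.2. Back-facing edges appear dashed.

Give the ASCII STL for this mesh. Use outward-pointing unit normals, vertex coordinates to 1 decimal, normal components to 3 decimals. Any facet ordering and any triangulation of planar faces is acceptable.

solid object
 facet normal -0.907 0.024 0.420
  outer loop
   vertex 1.8 4.2 4.8
   vertex 1.0 2.0 3.2
   vertex 1.6 0.2 4.6
  endloop
 endfacet
 facet normal -0.897 -0.415 -0.150
  outer loop
   vertex 1.4 2.0 0.8
   vertex 1.6 0.2 4.6
   vertex 1.0 2.0 3.2
  endloop
 endfacet
 facet normal -0.890 0.431 -0.148
  outer loop
   vertex 1.4 2.0 0.8
   vertex 1.0 2.0 3.2
   vertex 1.8 4.2 4.8
  endloop
 endfacet
 facet normal -0.240 0.962 0.131
  outer loop
   vertex 2.6 4.4 4.8
   vertex 3.8 5.0 2.6
   vertex 1.8 4.2 4.8
  endloop
 endfacet
 facet normal 0.013 -0.051 0.999
  outer loop
   vertex 2.6 4.4 4.8
   vertex 1.8 4.2 4.8
   vertex 1.6 0.2 4.6
  endloop
 endfacet
 facet normal 0.884 -0.081 0.460
  outer loop
   vertex 2.6 4.4 4.8
   vertex 4.2 1.4 1.2
   vertex 3.8 5.0 2.6
  endloop
 endfacet
 facet normal 0.811 -0.219 0.543
  outer loop
   vertex 2.6 4.4 4.8
   vertex 1.6 0.2 4.6
   vertex 4.2 1.4 1.2
  endloop
 endfacet
 facet normal 0.824 0.283 -0.492
  outer loop
   vertex 3.0 4.2 0.8
   vertex 3.8 5.0 2.6
   vertex 4.2 1.4 1.2
  endloop
 endfacet
 facet normal 0.122 -0.089 -0.989
  outer loop
   vertex 3.0 4.2 0.8
   vertex 4.2 1.4 1.2
   vertex 1.4 2.0 0.8
  endloop
 endfacet
 facet normal -0.507 0.849 -0.152
  outer loop
   vertex 3.0 4.2 0.8
   vertex 1.8 4.2 4.8
   vertex 3.8 5.0 2.6
  endloop
 endfacet
 facet normal -0.786 0.572 -0.236
  outer loop
   vertex 3.0 4.2 0.8
   vertex 1.4 2.0 0.8
   vertex 1.8 4.2 4.8
  endloop
 endfacet
 facet normal -0.126 -0.901 -0.415
  outer loop
   vertex 2.0 1.8 1.0
   vertex 4.2 1.4 1.2
   vertex 1.6 0.2 4.6
  endloop
 endfacet
 facet normal -0.105 -0.843 -0.527
  outer loop
   vertex 2.0 1.8 1.0
   vertex 1.4 2.0 0.8
   vertex 4.2 1.4 1.2
  endloop
 endfacet
 facet normal -0.160 -0.895 -0.416
  outer loop
   vertex 2.0 1.8 1.0
   vertex 1.6 0.2 4.6
   vertex 1.4 2.0 0.8
  endloop
 endfacet
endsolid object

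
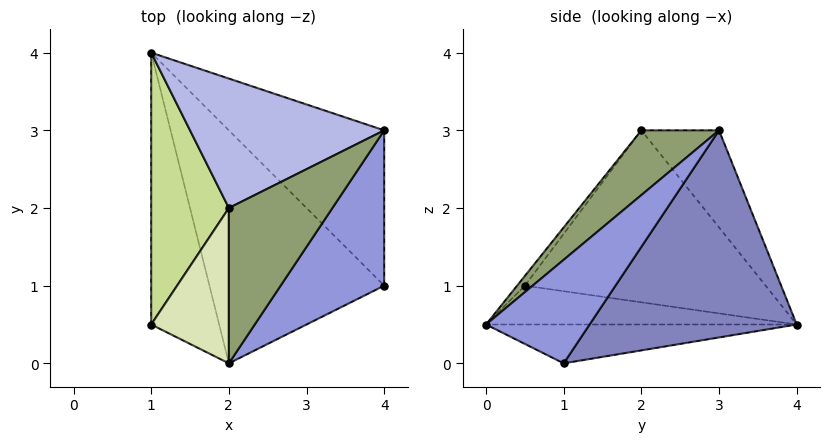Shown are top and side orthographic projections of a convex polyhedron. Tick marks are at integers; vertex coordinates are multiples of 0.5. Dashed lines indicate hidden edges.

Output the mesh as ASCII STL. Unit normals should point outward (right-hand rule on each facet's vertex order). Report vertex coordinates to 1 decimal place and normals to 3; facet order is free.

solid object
 facet normal -0.217 -0.054 -0.975
  outer loop
   vertex 2.0 0.0 0.5
   vertex 1.0 4.0 0.5
   vertex 4.0 1.0 0.0
  endloop
 endfacet
 facet normal 0.595 0.669 -0.446
  outer loop
   vertex 4.0 3.0 3.0
   vertex 4.0 1.0 0.0
   vertex 1.0 4.0 0.5
  endloop
 endfacet
 facet normal 0.485 -0.728 0.485
  outer loop
   vertex 4.0 3.0 3.0
   vertex 2.0 0.0 0.5
   vertex 4.0 1.0 0.0
  endloop
 endfacet
 facet normal -0.333 0.667 0.667
  outer loop
   vertex 2.0 2.0 3.0
   vertex 4.0 3.0 3.0
   vertex 1.0 4.0 0.5
  endloop
 endfacet
 facet normal 0.364 -0.727 0.582
  outer loop
   vertex 2.0 2.0 3.0
   vertex 2.0 0.0 0.5
   vertex 4.0 3.0 3.0
  endloop
 endfacet
 facet normal -0.492 -0.123 -0.862
  outer loop
   vertex 1.0 0.5 1.0
   vertex 1.0 4.0 0.5
   vertex 2.0 0.0 0.5
  endloop
 endfacet
 facet normal -0.910 0.059 0.411
  outer loop
   vertex 1.0 0.5 1.0
   vertex 2.0 2.0 3.0
   vertex 1.0 4.0 0.5
  endloop
 endfacet
 facet normal -0.078 -0.778 0.623
  outer loop
   vertex 1.0 0.5 1.0
   vertex 2.0 0.0 0.5
   vertex 2.0 2.0 3.0
  endloop
 endfacet
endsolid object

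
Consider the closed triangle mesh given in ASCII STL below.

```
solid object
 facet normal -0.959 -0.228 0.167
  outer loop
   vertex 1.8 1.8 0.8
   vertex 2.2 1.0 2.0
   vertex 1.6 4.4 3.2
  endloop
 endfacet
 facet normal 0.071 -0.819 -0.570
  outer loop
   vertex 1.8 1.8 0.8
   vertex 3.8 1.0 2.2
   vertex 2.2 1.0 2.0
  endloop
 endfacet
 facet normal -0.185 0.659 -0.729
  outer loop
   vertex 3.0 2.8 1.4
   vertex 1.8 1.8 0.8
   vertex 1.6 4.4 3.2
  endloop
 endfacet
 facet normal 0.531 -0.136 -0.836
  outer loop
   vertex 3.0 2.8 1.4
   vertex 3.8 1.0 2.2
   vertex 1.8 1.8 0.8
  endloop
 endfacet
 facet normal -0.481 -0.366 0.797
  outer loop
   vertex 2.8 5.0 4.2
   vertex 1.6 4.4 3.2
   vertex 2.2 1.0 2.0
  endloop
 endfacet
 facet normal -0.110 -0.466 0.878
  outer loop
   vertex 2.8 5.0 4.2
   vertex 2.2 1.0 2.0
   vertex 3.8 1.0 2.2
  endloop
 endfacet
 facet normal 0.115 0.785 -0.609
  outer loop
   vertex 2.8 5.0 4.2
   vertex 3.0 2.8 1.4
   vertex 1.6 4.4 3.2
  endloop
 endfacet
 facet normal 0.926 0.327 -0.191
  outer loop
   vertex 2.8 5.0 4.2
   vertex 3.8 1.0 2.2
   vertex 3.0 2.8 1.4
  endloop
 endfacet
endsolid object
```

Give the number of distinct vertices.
6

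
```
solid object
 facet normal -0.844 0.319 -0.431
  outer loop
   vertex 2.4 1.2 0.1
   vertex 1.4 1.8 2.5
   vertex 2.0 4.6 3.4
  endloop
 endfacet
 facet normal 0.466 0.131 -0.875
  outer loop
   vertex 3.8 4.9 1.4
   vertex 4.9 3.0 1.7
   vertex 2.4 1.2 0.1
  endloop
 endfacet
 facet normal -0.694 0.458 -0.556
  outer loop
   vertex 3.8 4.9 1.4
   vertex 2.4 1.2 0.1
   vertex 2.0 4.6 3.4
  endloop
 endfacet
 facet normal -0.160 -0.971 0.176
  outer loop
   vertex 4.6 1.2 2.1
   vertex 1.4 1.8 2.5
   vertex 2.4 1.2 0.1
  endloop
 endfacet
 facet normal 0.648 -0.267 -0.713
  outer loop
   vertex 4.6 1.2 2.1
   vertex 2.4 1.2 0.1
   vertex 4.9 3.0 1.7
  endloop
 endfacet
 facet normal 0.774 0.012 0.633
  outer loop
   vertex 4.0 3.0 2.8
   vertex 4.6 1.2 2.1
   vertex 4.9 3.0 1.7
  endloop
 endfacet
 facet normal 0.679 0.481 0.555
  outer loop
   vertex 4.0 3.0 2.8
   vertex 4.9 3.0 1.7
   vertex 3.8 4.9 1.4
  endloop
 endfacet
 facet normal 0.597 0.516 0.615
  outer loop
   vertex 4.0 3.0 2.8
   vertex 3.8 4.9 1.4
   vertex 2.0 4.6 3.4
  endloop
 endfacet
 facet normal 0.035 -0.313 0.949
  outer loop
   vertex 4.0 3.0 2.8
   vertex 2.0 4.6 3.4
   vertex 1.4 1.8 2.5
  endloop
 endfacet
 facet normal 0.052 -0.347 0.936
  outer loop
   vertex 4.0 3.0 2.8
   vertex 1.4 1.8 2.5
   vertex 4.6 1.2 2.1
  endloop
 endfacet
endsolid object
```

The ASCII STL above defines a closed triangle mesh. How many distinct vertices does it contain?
7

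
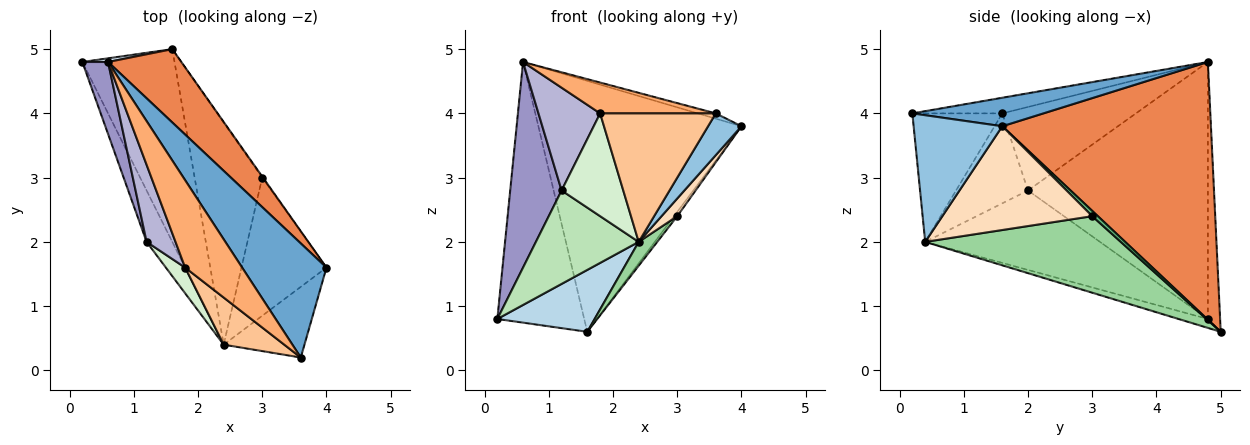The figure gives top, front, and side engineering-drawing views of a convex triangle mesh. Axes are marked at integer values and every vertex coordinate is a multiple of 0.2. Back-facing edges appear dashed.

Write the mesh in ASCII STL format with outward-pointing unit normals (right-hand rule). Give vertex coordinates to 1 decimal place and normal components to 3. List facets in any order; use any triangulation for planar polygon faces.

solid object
 facet normal 0.320 0.044 0.947
  outer loop
   vertex 0.6 4.8 4.8
   vertex 3.6 0.2 4.0
   vertex 4.0 1.6 3.8
  endloop
 endfacet
 facet normal 0.804 -0.303 -0.512
  outer loop
   vertex 2.4 0.4 2.0
   vertex 4.0 1.6 3.8
   vertex 3.6 0.2 4.0
  endloop
 endfacet
 facet normal -0.092 -0.305 -0.948
  outer loop
   vertex 1.6 5.0 0.6
   vertex 2.4 0.4 2.0
   vertex 0.2 4.8 0.8
  endloop
 endfacet
 facet normal -0.139 0.990 0.014
  outer loop
   vertex 1.6 5.0 0.6
   vertex 0.2 4.8 0.8
   vertex 0.6 4.8 4.8
  endloop
 endfacet
 facet normal 0.702 0.684 0.200
  outer loop
   vertex 1.6 5.0 0.6
   vertex 0.6 4.8 4.8
   vertex 4.0 1.6 3.8
  endloop
 endfacet
 facet normal -0.251 -0.322 0.913
  outer loop
   vertex 1.8 1.6 4.0
   vertex 3.6 0.2 4.0
   vertex 0.6 4.8 4.8
  endloop
 endfacet
 facet normal -0.590 -0.758 0.278
  outer loop
   vertex 1.8 1.6 4.0
   vertex 2.4 0.4 2.0
   vertex 3.6 0.2 4.0
  endloop
 endfacet
 facet normal 0.771 -0.081 -0.632
  outer loop
   vertex 3.0 3.0 2.4
   vertex 4.0 1.6 3.8
   vertex 2.4 0.4 2.0
  endloop
 endfacet
 facet normal 0.862 0.492 -0.123
  outer loop
   vertex 3.0 3.0 2.4
   vertex 1.6 5.0 0.6
   vertex 4.0 1.6 3.8
  endloop
 endfacet
 facet normal 0.748 -0.071 -0.660
  outer loop
   vertex 3.0 3.0 2.4
   vertex 2.4 0.4 2.0
   vertex 1.6 5.0 0.6
  endloop
 endfacet
 facet normal -0.830 -0.488 -0.269
  outer loop
   vertex 1.2 2.0 2.8
   vertex 0.2 4.8 0.8
   vertex 2.4 0.4 2.0
  endloop
 endfacet
 facet normal -0.749 -0.642 0.161
  outer loop
   vertex 1.2 2.0 2.8
   vertex 2.4 0.4 2.0
   vertex 1.8 1.6 4.0
  endloop
 endfacet
 facet normal -0.957 -0.273 0.096
  outer loop
   vertex 1.2 2.0 2.8
   vertex 0.6 4.8 4.8
   vertex 0.2 4.8 0.8
  endloop
 endfacet
 facet normal -0.866 -0.400 0.300
  outer loop
   vertex 1.2 2.0 2.8
   vertex 1.8 1.6 4.0
   vertex 0.6 4.8 4.8
  endloop
 endfacet
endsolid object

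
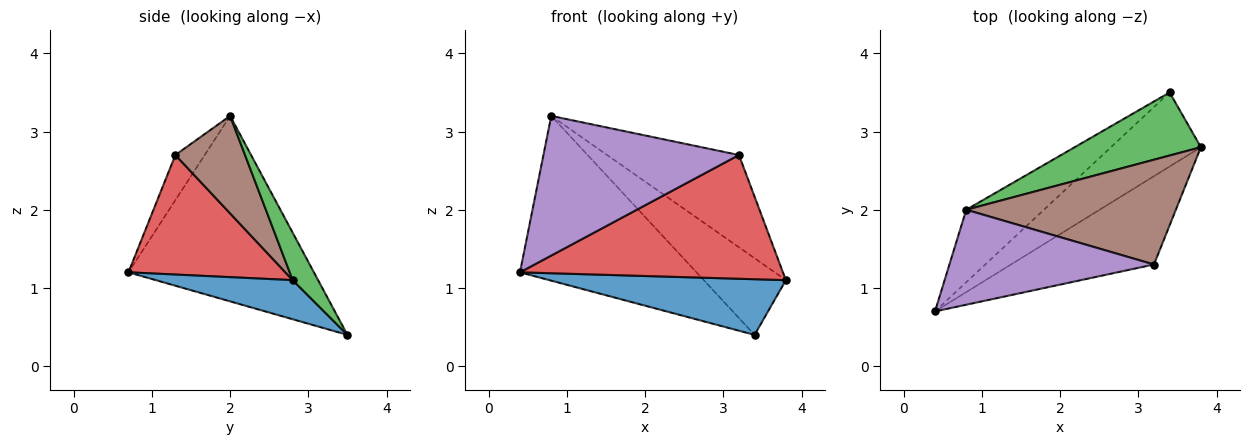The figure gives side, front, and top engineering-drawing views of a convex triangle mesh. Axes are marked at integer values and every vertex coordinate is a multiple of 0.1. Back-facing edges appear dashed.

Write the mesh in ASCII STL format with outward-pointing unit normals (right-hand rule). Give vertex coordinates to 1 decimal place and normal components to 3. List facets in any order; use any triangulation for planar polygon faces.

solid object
 facet normal 0.328 -0.567 -0.755
  outer loop
   vertex 3.4 3.5 0.4
   vertex 3.8 2.8 1.1
   vertex 0.4 0.7 1.2
  endloop
 endfacet
 facet normal -0.693 0.660 -0.290
  outer loop
   vertex 3.4 3.5 0.4
   vertex 0.4 0.7 1.2
   vertex 0.8 2.0 3.2
  endloop
 endfacet
 facet normal 0.232 0.751 0.618
  outer loop
   vertex 3.4 3.5 0.4
   vertex 0.8 2.0 3.2
   vertex 3.8 2.8 1.1
  endloop
 endfacet
 facet normal 0.437 -0.732 -0.523
  outer loop
   vertex 3.2 1.3 2.7
   vertex 0.4 0.7 1.2
   vertex 3.8 2.8 1.1
  endloop
 endfacet
 facet normal -0.123 -0.821 0.558
  outer loop
   vertex 3.2 1.3 2.7
   vertex 0.8 2.0 3.2
   vertex 0.4 0.7 1.2
  endloop
 endfacet
 facet normal 0.330 0.624 0.709
  outer loop
   vertex 3.2 1.3 2.7
   vertex 3.8 2.8 1.1
   vertex 0.8 2.0 3.2
  endloop
 endfacet
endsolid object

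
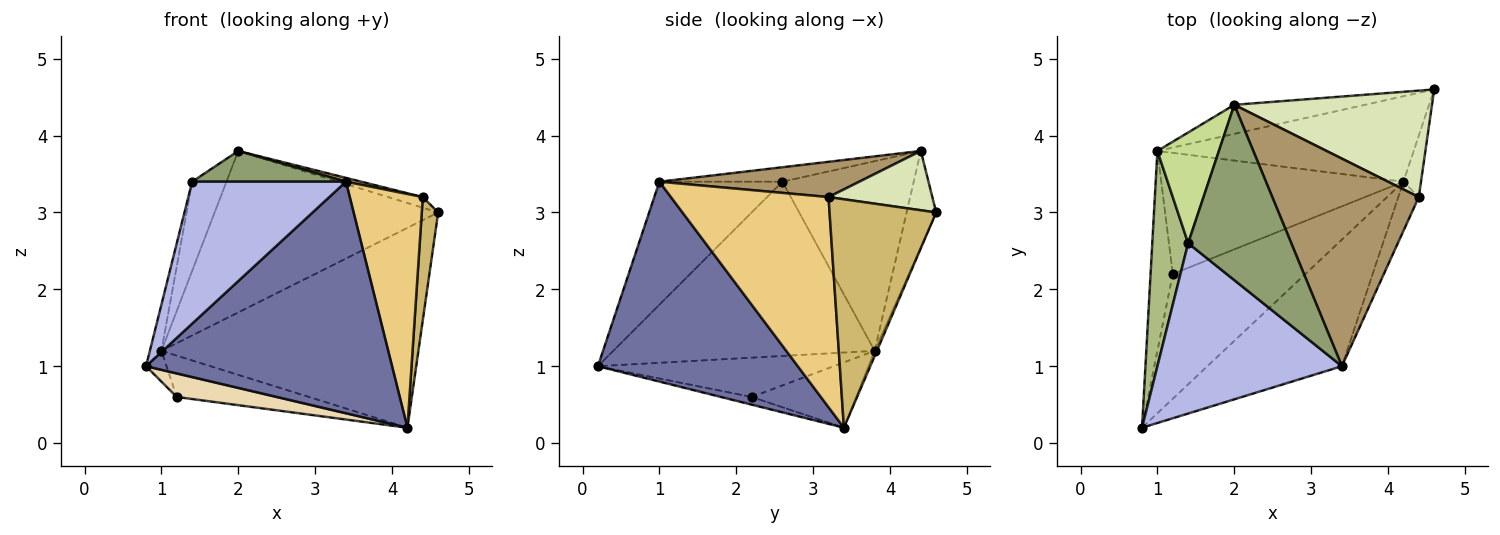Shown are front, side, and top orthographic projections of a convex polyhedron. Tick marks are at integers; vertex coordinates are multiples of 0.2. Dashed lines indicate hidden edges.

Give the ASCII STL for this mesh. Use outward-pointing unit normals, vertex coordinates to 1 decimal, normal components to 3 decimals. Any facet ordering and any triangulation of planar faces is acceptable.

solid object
 facet normal 0.580 -0.714 -0.391
  outer loop
   vertex 3.4 1.0 3.4
   vertex 0.8 0.2 1.0
   vertex 4.2 3.4 0.2
  endloop
 endfacet
 facet normal -0.129 0.976 -0.176
  outer loop
   vertex 1.0 3.8 1.2
   vertex 2.0 4.4 3.8
   vertex 4.6 4.6 3.0
  endloop
 endfacet
 facet normal -0.008 0.920 -0.393
  outer loop
   vertex 1.0 3.8 1.2
   vertex 4.6 4.6 3.0
   vertex 4.2 3.4 0.2
  endloop
 endfacet
 facet normal -0.456 -0.570 0.684
  outer loop
   vertex 1.4 2.6 3.4
   vertex 0.8 0.2 1.0
   vertex 3.4 1.0 3.4
  endloop
 endfacet
 facet normal -0.137 -0.171 0.976
  outer loop
   vertex 1.4 2.6 3.4
   vertex 3.4 1.0 3.4
   vertex 2.0 4.4 3.8
  endloop
 endfacet
 facet normal -0.979 0.043 0.201
  outer loop
   vertex 1.4 2.6 3.4
   vertex 1.0 3.8 1.2
   vertex 0.8 0.2 1.0
  endloop
 endfacet
 facet normal -0.923 0.241 0.299
  outer loop
   vertex 1.4 2.6 3.4
   vertex 2.0 4.4 3.8
   vertex 1.0 3.8 1.2
  endloop
 endfacet
 facet normal 0.286 0.095 0.953
  outer loop
   vertex 4.4 3.2 3.2
   vertex 4.6 4.6 3.0
   vertex 2.0 4.4 3.8
  endloop
 endfacet
 facet normal 0.234 -0.018 0.972
  outer loop
   vertex 4.4 3.2 3.2
   vertex 2.0 4.4 3.8
   vertex 3.4 1.0 3.4
  endloop
 endfacet
 facet normal 0.986 -0.152 -0.076
  outer loop
   vertex 4.4 3.2 3.2
   vertex 4.2 3.4 0.2
   vertex 4.6 4.6 3.0
  endloop
 endfacet
 facet normal 0.904 -0.419 -0.088
  outer loop
   vertex 4.4 3.2 3.2
   vertex 3.4 1.0 3.4
   vertex 4.2 3.4 0.2
  endloop
 endfacet
 facet normal -0.057 -0.185 -0.981
  outer loop
   vertex 1.2 2.2 0.6
   vertex 4.2 3.4 0.2
   vertex 0.8 0.2 1.0
  endloop
 endfacet
 facet normal -0.868 0.075 -0.491
  outer loop
   vertex 1.2 2.2 0.6
   vertex 0.8 0.2 1.0
   vertex 1.0 3.8 1.2
  endloop
 endfacet
 facet normal -0.247 0.313 -0.917
  outer loop
   vertex 1.2 2.2 0.6
   vertex 1.0 3.8 1.2
   vertex 4.2 3.4 0.2
  endloop
 endfacet
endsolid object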